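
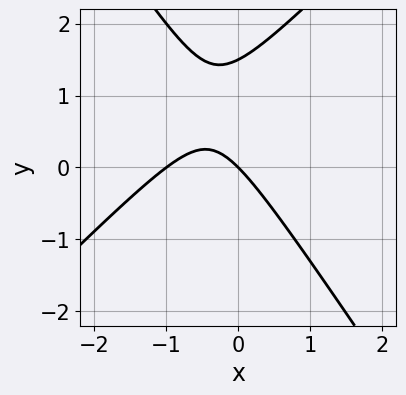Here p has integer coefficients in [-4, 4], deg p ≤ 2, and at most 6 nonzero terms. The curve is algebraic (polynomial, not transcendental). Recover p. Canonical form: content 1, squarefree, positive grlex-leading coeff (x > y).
3*x^2 - x*y - 2*y^2 + 3*x + 3*y

The degree is 2 — no degree-1 curve has this shape.
From the axis intercepts and sections: among the integer gridlines, it crosses the x-axis at x ∈ {-1, 0}; it meets the y-axis at y = 0 (among the integer gridlines).
These observations pin down the coefficients.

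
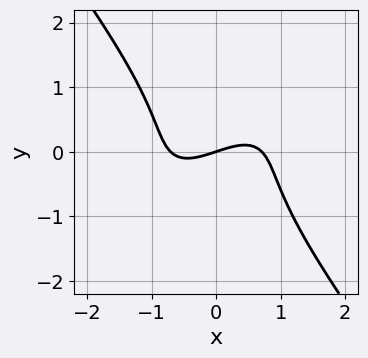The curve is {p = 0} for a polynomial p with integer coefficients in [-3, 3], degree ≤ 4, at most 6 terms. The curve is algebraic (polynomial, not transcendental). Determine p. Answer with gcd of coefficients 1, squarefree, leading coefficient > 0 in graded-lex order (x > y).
First, degree: a generic line meets the curve in up to 3 points, so deg p = 3.
Then, reading off the gridlines: it meets the y-axis at y = 0 (among the integer gridlines); it crosses the x-axis at the gridline x = 0.
Finally, putting this together gives p.

2*x^3 - 2*x^2*y + 2*y^3 - x + 3*y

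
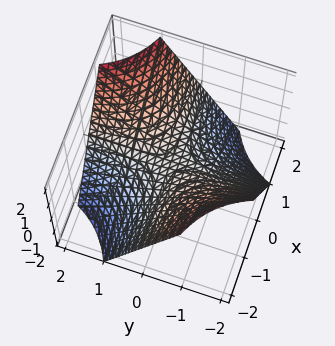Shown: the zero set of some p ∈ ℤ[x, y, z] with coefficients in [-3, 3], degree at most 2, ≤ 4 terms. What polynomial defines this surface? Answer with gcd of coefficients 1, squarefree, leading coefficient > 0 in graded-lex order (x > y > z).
x*y - z

First, degree: a saddle surface; a quadric, so deg p = 2.
Next, from the axis intercepts and sections: the visible x-axis segment lies entirely on the surface; one z-axis crossing is at z = 0; every point of the y-axis in the box is on the surface.
Finally, putting this together gives p.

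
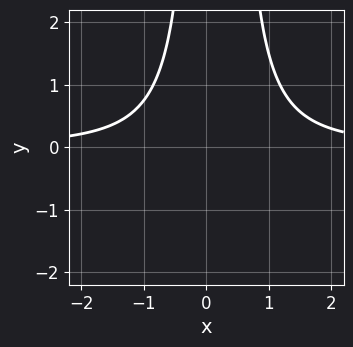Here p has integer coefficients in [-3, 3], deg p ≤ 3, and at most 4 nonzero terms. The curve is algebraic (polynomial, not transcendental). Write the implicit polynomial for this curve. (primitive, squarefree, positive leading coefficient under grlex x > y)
First, the degree is 3 — a generic line meets the curve in up to 3 points.
Then, from the visible intercepts: no x-intercept at any integer in the box; it misses every integer gridline on the y-axis.
Finally, putting this together gives p.

3*x^2*y - x*y - 3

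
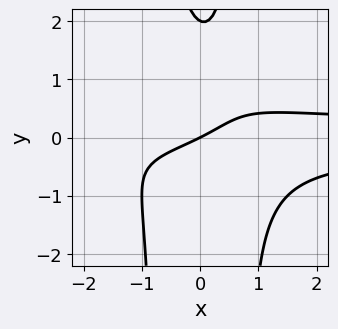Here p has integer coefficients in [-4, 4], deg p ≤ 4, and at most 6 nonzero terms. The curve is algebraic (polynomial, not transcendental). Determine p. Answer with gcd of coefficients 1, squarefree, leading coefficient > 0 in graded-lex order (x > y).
2*x^2*y^2 - y^2 - x + 2*y

1. deg p = 4.
2. From the axis intercepts and sections: among the integer gridlines, it crosses the y-axis at y ∈ {0, 2}; it meets the x-axis at x = 0 (among the integer gridlines).
3. Matching integer coefficients to the picture gives p.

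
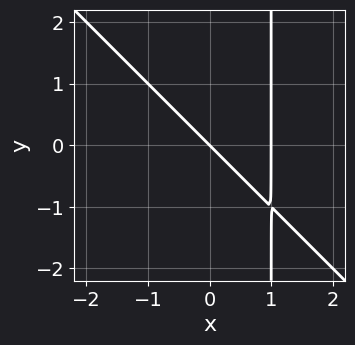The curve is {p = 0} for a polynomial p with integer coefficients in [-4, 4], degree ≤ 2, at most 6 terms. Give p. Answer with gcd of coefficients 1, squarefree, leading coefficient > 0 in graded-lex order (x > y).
First, degree: no degree-1 curve has this shape, so deg p = 2.
Then, checking where it meets the axes: among the integer gridlines, it crosses the x-axis at x ∈ {0, 1}; it meets the y-axis at y = 0 (among the integer gridlines).
Finally, together with the visible shape, these determine p as stated.

x^2 + x*y - x - y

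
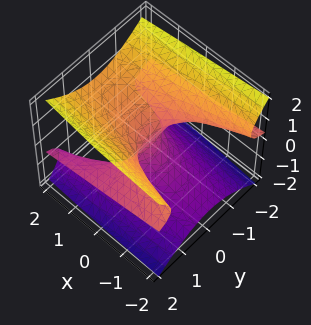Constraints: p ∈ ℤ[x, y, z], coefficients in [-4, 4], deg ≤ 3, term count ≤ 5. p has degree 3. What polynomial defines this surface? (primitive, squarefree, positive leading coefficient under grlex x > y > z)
3*y^2*z - 3*z^3 + 2*x

First, deg p = 3. The shape is more complex than any degree-2 surface.
Next, from the visible intercepts: it meets the x-axis at x = 0 (among the integer gridlines); every point of the y-axis in the box is on the surface; it meets the z-axis at z = 0 (among the integer gridlines).
Finally, together with the visible shape, these determine p as stated.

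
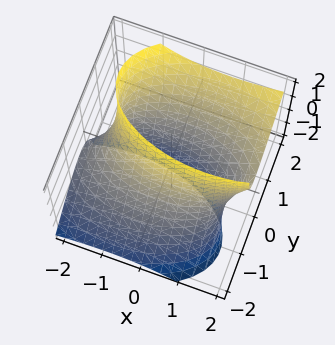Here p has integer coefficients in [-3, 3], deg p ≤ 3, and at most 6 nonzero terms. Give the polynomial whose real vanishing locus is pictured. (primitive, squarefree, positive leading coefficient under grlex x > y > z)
x^2 - x*z + 3*y^2 - 3*y*z - 3

(a) Degree: the shape is more complex than any degree-1 surface, so deg p = 2.
(b) Against the integer gridlines: the y-axis gridline crossings are at y ∈ {-1, 1}; the surface avoids every integer z-axis point in the box.
(c) Putting this together gives p.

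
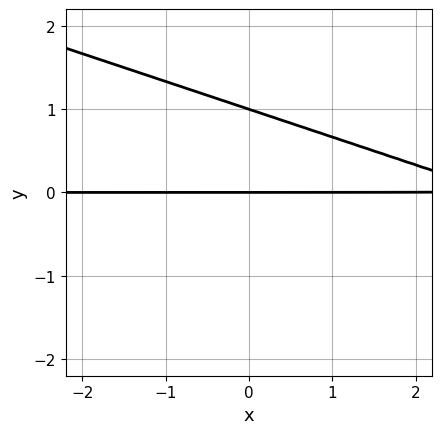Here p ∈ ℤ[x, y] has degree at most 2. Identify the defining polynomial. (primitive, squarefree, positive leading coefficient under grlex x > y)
x*y + 3*y^2 - 3*y

(a) deg p = 2. No degree-1 curve has this shape.
(b) Observable constraints: among the integer gridlines, it crosses the y-axis at y ∈ {0, 1}; every point of the x-axis in the box is on the curve.
(c) These observations pin down the coefficients.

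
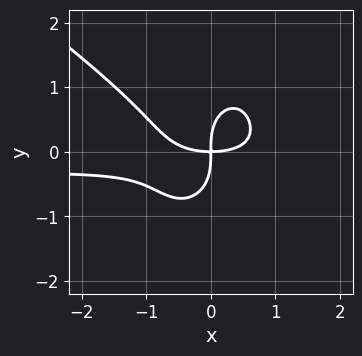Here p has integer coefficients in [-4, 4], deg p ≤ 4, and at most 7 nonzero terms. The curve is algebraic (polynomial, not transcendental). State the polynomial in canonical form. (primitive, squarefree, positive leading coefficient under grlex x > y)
3*x^3*y + 3*x^2*y^2 + 2*y^4 + x^3 - 3*x*y

1. The degree is 4 — a generic line meets the curve in up to 4 points.
2. From the visible intercepts: it crosses the x-axis at the gridline x = 0; it meets the y-axis at y = 0 (among the integer gridlines).
3. These observations pin down the coefficients.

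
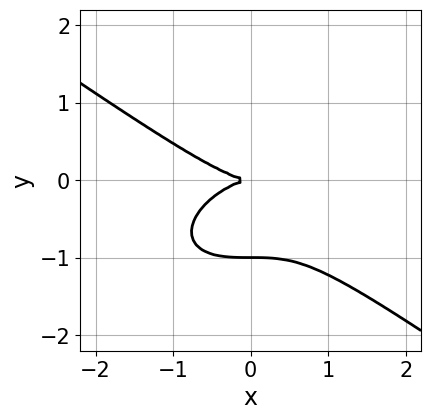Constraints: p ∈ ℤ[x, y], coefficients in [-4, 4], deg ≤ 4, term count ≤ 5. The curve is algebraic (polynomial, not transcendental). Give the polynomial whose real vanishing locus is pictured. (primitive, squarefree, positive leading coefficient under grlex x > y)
First, the degree is 3 — a generic line meets the curve in up to 3 points.
Next, reading off the gridlines: the y-axis gridline crossings are at y ∈ {-1, 0}; it meets the x-axis at x = 0 (among the integer gridlines).
Finally, putting this together gives p.

x^3 + 3*y^3 + 3*y^2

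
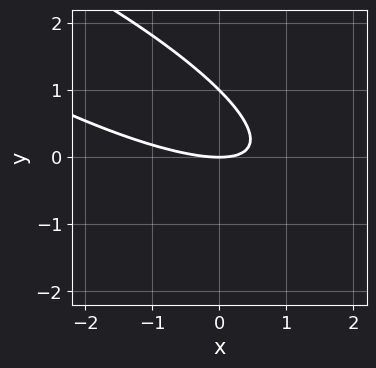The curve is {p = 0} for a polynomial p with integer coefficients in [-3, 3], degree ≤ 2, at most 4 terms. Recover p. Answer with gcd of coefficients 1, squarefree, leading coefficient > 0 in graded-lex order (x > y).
(a) The degree is 2 — a generic line meets the curve in up to 2 points.
(b) Reading off the gridlines: among the integer gridlines, it crosses the y-axis at y ∈ {0, 1}; it crosses the x-axis at the gridline x = 0.
(c) Assembling these constraints gives the stated polynomial.

x^2 + 3*x*y + 3*y^2 - 3*y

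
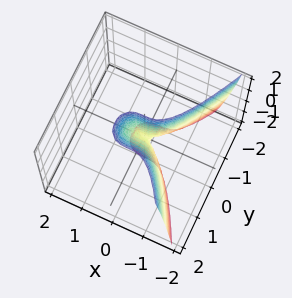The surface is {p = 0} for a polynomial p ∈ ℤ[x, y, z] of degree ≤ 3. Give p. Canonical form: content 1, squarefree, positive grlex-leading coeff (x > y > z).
1. Degree: a generic line meets the surface in up to 3 points, so deg p = 3.
2. From the visible intercepts: every point of the z-axis in the box is on the surface; it crosses the y-axis at the gridline y = 0.
3. Assembling these constraints gives the stated polynomial.

2*x^3 + 2*y^2 - y*z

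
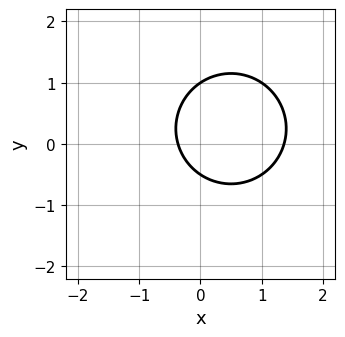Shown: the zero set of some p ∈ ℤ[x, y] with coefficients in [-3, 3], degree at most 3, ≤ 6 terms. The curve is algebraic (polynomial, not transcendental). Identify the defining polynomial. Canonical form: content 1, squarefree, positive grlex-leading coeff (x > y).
1. deg p = 2.
2. Reading off the gridlines: one y-axis crossing is at y = 1.
3. These observations pin down the coefficients.

2*x^2 + 2*y^2 - 2*x - y - 1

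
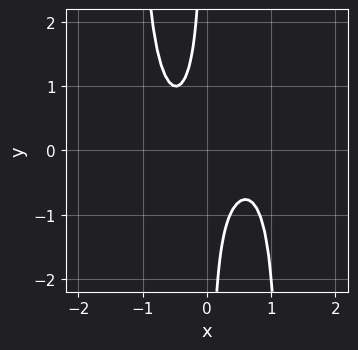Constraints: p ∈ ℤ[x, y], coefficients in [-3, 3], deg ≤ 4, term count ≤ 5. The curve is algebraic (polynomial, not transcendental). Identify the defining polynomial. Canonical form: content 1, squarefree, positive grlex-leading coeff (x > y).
2*x^4 - 2*x^3*y - x^3 + 3*x*y + 1

First, degree: no degree-3 curve has this shape, so deg p = 4.
Next, reading off the gridlines: the curve avoids every integer x-axis point in the box; no y-intercept at any integer in the box.
Finally, solving for integer coefficients yields p as stated.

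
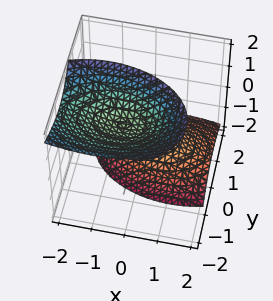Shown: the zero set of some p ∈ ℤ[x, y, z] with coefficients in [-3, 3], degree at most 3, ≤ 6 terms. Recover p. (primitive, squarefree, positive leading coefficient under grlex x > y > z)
The picture has 2 separate pieces. They look like related sheets of one shape, so recover p as a whole.
The degree is 2 — a generic line meets the surface in up to 2 points.
Checking where it meets the axes: the surface avoids every integer y-axis point in the box; among the integer gridlines, it crosses the z-axis at z ∈ {-1, 1}; the surface avoids every integer x-axis point in the box.
Matching integer coefficients to the picture gives p.

x^2 + x*z + 2*y^2 + 2*y*z - z^2 + 1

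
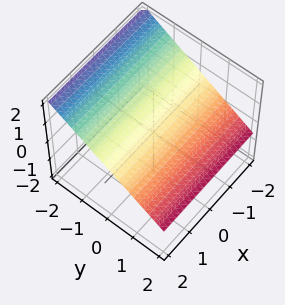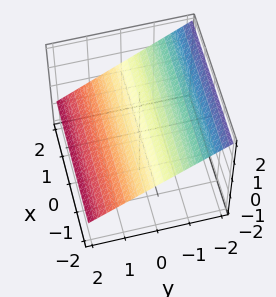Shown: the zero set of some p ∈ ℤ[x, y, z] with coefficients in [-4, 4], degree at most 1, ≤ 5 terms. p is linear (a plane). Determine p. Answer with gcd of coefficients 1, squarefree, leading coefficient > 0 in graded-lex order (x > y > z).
2*y + 3*z - 2

1. Degree: every cross-section is a straight line — this is a plane, so deg p = 1.
2. From the axis intercepts and sections: it crosses the y-axis at the gridline y = 1; the surface avoids every integer x-axis point in the box.
3. Fitting integer coefficients to these (and the overall shape) gives p.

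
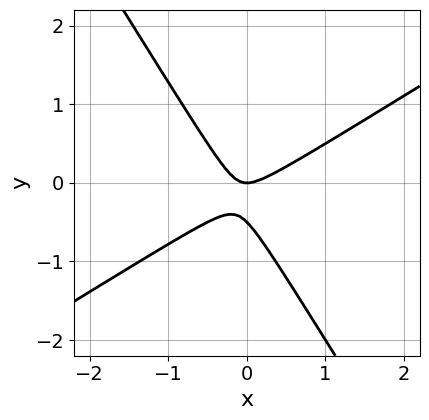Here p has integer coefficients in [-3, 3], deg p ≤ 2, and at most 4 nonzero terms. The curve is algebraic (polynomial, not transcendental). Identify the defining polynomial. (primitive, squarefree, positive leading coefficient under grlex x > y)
First, deg p = 2. No degree-1 curve has this shape.
Next, against the integer gridlines: it meets the y-axis at y = 0 (among the integer gridlines); one x-axis crossing is at x = 0.
Finally, the integer polynomial consistent with all of this is the stated p.

2*x^2 - 2*x*y - 2*y^2 - y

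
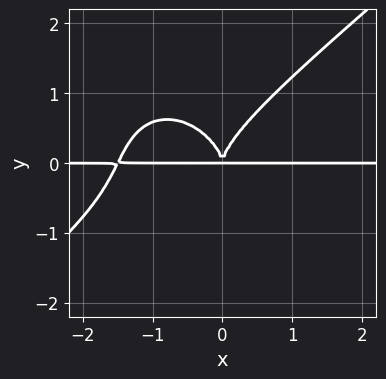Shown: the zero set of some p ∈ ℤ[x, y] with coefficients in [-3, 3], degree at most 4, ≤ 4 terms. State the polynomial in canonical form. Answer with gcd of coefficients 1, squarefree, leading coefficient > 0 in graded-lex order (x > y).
2*x^3*y - x^2*y^2 - 2*y^4 + 3*x^2*y

The degree is 4 — a generic line meets the curve in up to 4 points.
Checking where it meets the axes: the visible x-axis segment lies entirely on the curve.
Putting this together gives p.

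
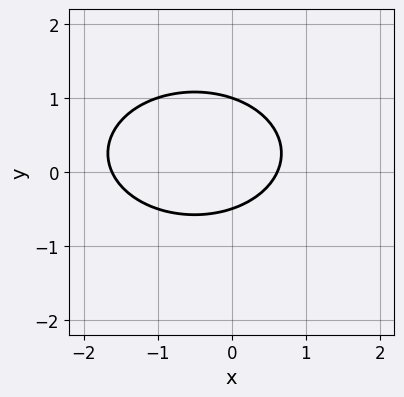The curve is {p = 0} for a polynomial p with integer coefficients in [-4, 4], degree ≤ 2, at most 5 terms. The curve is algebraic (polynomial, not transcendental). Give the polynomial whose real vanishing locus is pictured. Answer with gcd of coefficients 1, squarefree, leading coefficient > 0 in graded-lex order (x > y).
Degree: no degree-1 curve has this shape, so deg p = 2.
From the axis intercepts and sections: it crosses the y-axis at the gridline y = 1.
Fitting integer coefficients to these (and the overall shape) gives p.

x^2 + 2*y^2 + x - y - 1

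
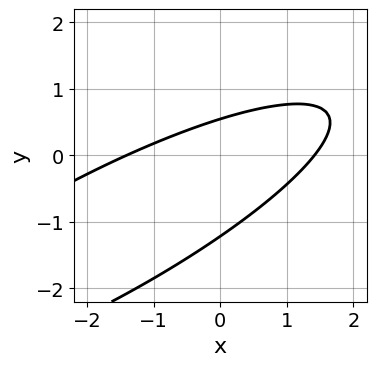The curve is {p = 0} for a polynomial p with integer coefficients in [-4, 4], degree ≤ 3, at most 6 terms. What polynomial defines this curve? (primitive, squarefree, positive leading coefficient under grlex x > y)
x^2 - 3*x*y + 3*y^2 + 2*y - 2

Degree: the shape is more complex than any degree-1 curve, so deg p = 2.
Solving for integer coefficients yields p as stated.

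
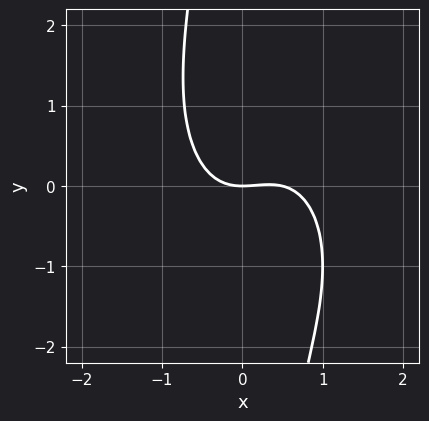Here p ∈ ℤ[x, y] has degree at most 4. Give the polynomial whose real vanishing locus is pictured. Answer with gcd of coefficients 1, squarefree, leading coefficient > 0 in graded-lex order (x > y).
2*x^3 + x*y^2 - x^2 + 2*y

First, degree: no degree-2 curve has this shape, so deg p = 3.
Then, reading off the gridlines: one x-axis crossing is at x = 0; it crosses the y-axis at the gridline y = 0.
Finally, matching integer coefficients to the picture gives p.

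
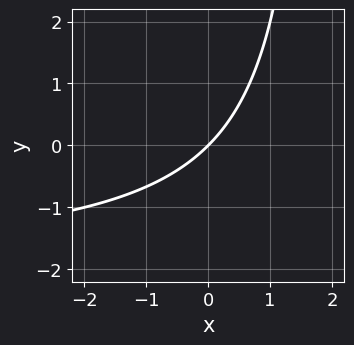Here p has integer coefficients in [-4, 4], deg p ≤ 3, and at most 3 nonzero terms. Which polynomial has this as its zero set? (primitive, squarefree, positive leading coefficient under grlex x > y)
x*y + 2*x - 2*y

Degree: a generic line meets the curve in up to 2 points, so deg p = 2.
From the visible intercepts: it meets the x-axis at x = 0 (among the integer gridlines); it crosses the y-axis at the gridline y = 0.
Assembling these constraints gives the stated polynomial.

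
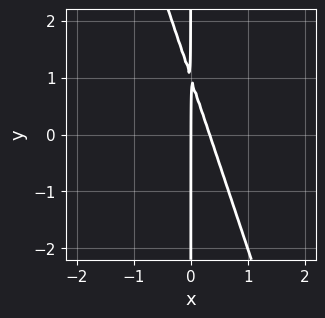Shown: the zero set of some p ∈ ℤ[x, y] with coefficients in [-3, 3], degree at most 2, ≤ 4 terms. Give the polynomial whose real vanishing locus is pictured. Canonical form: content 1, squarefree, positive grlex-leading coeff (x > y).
Degree: a generic line meets the curve in up to 2 points, so deg p = 2.
Reading off the gridlines: every point of the y-axis in the box is on the curve; it crosses the x-axis at the gridline x = 0.
Matching integer coefficients to the picture gives p.

3*x^2 + x*y - x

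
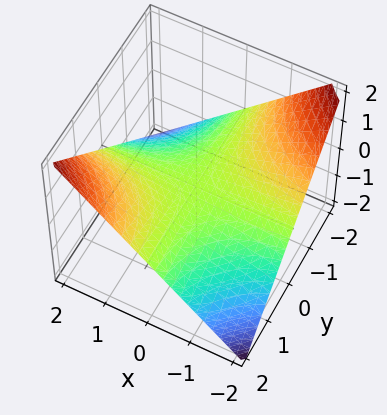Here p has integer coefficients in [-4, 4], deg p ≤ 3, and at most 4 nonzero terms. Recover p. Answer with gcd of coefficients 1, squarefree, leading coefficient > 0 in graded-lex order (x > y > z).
1. deg p = 2. A saddle surface; a quadric.
2. Observable constraints: every point of the x-axis in the box is on the surface; one z-axis crossing is at z = 0; the visible y-axis segment lies entirely on the surface.
3. Together with the visible shape, these determine p as stated.

x*y - 2*z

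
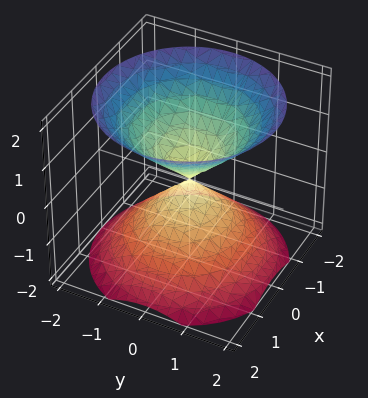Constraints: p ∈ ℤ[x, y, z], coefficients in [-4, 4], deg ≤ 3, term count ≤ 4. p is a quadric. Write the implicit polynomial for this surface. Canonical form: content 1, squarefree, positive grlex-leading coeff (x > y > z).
x^2 + y^2 - z^2

1. I count 2 distinct pieces.
2. Degree: a double cone through the origin; a quadric, so deg p = 2.
3. Symmetries: rotational symmetry about the z-axis ⇒ p depends on x, y only through x² + y²; the z ↦ −z reflection is a symmetry, so z appears only in even powers.
4. Reading off the gridlines: it crosses the x-axis at the gridline x = 0; one y-axis crossing is at y = 0.
5. These observations pin down the coefficients.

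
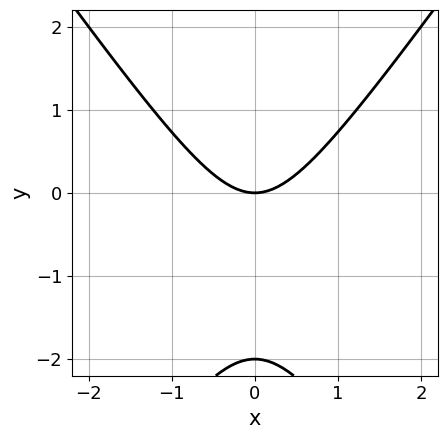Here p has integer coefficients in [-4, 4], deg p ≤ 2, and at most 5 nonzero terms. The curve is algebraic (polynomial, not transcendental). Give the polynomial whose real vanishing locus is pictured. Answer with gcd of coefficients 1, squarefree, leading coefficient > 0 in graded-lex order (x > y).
2*x^2 - y^2 - 2*y

First, the degree is 2 — a generic line meets the curve in up to 2 points.
Next, symmetries: mirror symmetry x ↦ −x ⇒ only even powers of x.
Then, reading off the gridlines: the y-axis gridline crossings are at y ∈ {-2, 0}; one x-axis crossing is at x = 0.
Finally, these observations pin down the coefficients.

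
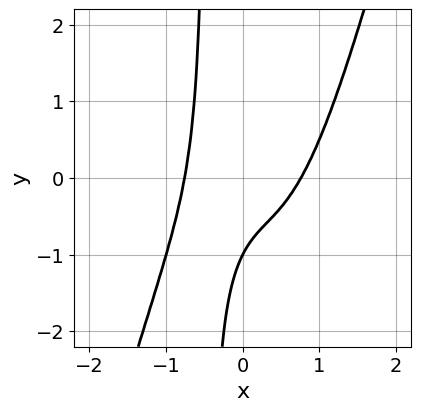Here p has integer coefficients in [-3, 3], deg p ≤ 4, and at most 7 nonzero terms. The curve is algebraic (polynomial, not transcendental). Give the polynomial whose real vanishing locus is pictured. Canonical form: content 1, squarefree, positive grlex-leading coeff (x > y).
First, deg p = 4. No degree-3 curve has this shape.
Then, reading off the gridlines: it meets the y-axis at y = -1 (among the integer gridlines).
Finally, these observations pin down the coefficients.

3*x^4 - x^3*y - 2*x*y - y - 1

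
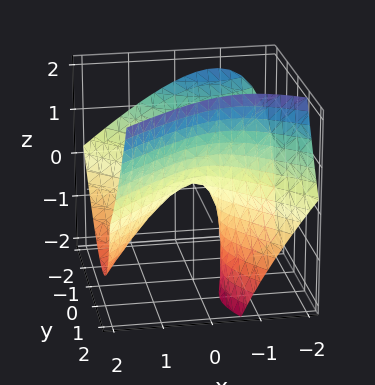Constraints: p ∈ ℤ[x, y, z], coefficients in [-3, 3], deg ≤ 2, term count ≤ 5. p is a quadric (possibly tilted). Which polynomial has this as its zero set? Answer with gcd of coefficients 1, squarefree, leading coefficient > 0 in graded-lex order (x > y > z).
1. Degree: no degree-1 surface has this shape, so deg p = 2.
2. Checking where it meets the axes: one y-axis crossing is at y = 0; it meets the z-axis at z = 0 (among the integer gridlines); one x-axis crossing is at x = 0.
3. Putting this together gives p.

x^2 + x*z - y^2 - y*z + z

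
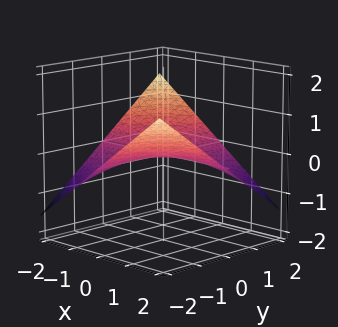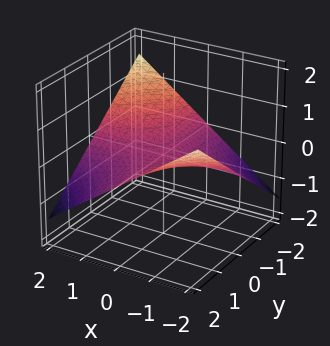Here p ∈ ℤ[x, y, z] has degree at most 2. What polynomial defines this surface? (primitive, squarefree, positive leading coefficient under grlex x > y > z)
x*y + 3*z

The degree is 2 — a saddle surface; a quadric.
From the visible intercepts: one z-axis crossing is at z = 0; the visible x-axis segment lies entirely on the surface; every point of the y-axis in the box is on the surface.
Putting this together gives p.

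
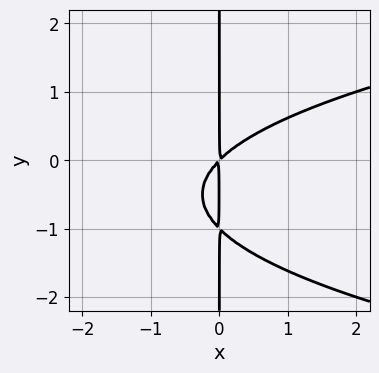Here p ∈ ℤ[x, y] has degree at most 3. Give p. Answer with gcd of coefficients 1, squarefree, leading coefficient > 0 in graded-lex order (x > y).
x*y^2 - x^2 + x*y

Degree: no degree-2 curve has this shape, so deg p = 3.
Reading off the gridlines: every point of the y-axis in the box is on the curve.
Solving for integer coefficients yields p as stated.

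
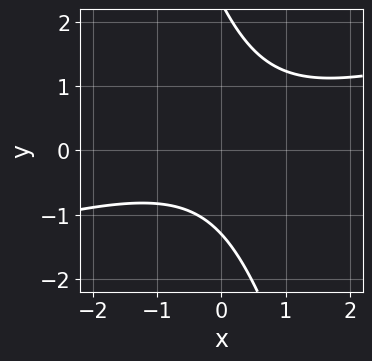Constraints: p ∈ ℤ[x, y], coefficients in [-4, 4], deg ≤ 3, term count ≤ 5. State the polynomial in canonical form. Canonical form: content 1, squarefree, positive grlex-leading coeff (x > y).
x^2 - 3*x*y - y^2 + y + 3

First, degree: no degree-1 curve has this shape, so deg p = 2.
Then, reading off the gridlines: it misses every integer gridline on the x-axis.
Finally, the integer polynomial consistent with all of this is the stated p.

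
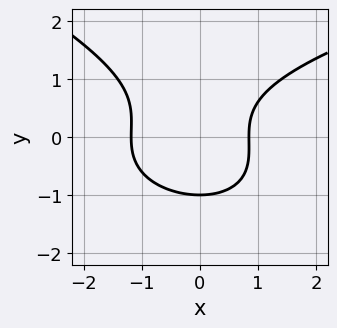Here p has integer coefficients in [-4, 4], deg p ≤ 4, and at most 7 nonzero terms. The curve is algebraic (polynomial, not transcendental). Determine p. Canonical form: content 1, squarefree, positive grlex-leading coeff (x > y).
First, deg p = 3.
Next, observable constraints: it crosses the y-axis at the gridline y = -1.
Finally, these observations pin down the coefficients.

x*y^2 + 3*y^3 - 3*x^2 - x + 3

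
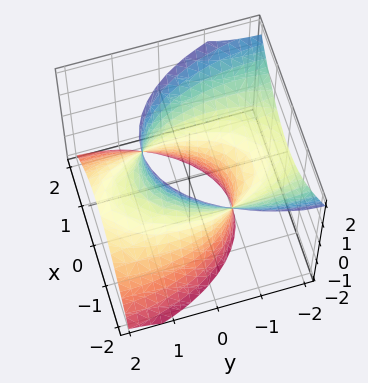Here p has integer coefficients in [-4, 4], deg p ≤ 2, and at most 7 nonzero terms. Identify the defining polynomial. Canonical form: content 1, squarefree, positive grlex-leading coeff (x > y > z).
3*x^2 + y^2 + 3*y*z - z^2 - 3

1. Degree: the shape is more complex than any degree-1 surface, so deg p = 2.
2. Reading off the gridlines: the surface avoids every integer z-axis point in the box; among the integer gridlines, it crosses the x-axis at x ∈ {-1, 1}.
3. Solving for integer coefficients yields p as stated.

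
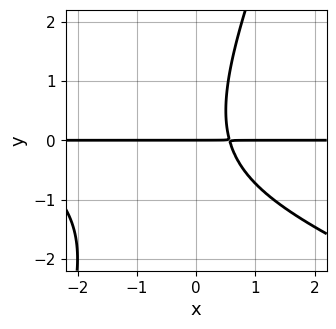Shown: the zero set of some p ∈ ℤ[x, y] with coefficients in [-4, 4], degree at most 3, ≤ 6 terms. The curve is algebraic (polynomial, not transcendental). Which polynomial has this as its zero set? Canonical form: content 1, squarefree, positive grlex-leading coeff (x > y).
1. The degree is 3 — the shape is more complex than any degree-2 curve.
2. Against the integer gridlines: the visible x-axis segment lies entirely on the curve; it meets the y-axis at y = 0 (among the integer gridlines).
3. The integer polynomial consistent with all of this is the stated p.

x^2*y + 2*x*y^2 - y^3 + 3*x*y - 2*y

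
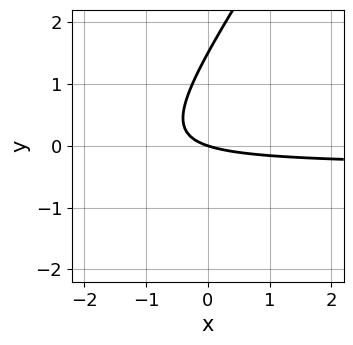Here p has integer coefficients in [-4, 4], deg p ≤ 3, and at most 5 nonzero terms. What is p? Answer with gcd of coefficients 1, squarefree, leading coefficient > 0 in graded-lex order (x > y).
3*x*y - 2*y^2 + x + 3*y

(a) deg p = 2. A generic line meets the curve in up to 2 points.
(b) From the axis intercepts and sections: it meets the x-axis at x = 0 (among the integer gridlines); one y-axis crossing is at y = 0.
(c) These observations pin down the coefficients.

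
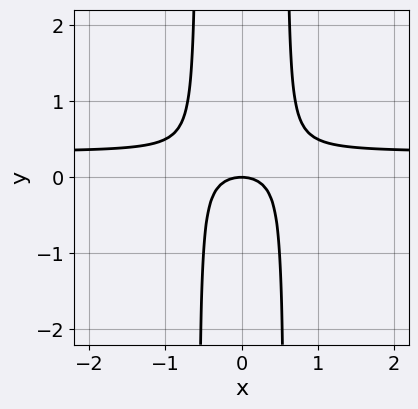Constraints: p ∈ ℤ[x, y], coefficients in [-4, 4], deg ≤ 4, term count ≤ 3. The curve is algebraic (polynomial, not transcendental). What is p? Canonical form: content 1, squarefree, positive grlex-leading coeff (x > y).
3*x^2*y - x^2 - y

(a) Degree: no degree-2 curve has this shape, so deg p = 3.
(b) Symmetries: mirror symmetry x ↦ −x ⇒ only even powers of x.
(c) Reading off the gridlines: it crosses the y-axis at the gridline y = 0; one x-axis crossing is at x = 0.
(d) Together with the visible shape, these determine p as stated.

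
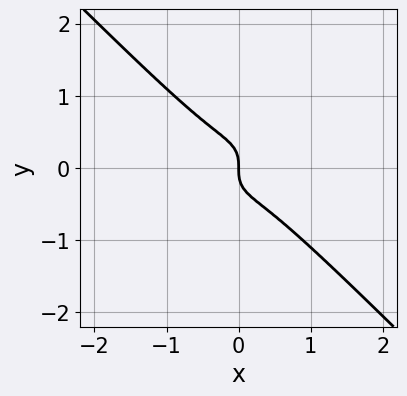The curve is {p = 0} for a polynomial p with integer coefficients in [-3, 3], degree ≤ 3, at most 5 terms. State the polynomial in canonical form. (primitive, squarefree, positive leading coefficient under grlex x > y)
3*x^3 + 3*y^3 + x

1. The degree is 3 — no degree-2 curve has this shape.
2. Reading off the gridlines: it meets the y-axis at y = 0 (among the integer gridlines); one x-axis crossing is at x = 0.
3. The integer polynomial consistent with all of this is the stated p.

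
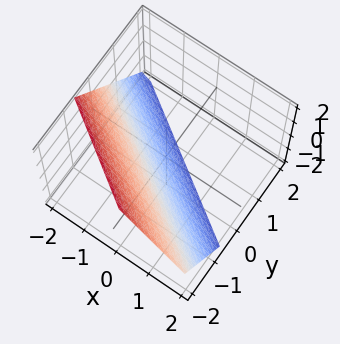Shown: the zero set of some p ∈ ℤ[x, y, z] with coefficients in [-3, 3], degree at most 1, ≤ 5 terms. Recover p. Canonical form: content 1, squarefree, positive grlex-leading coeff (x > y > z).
(a) The degree is 1 — the surface is flat (a plane).
(b) Against the integer gridlines: one x-axis crossing is at x = -1; one z-axis crossing is at z = -1.
(c) Assembling these constraints gives the stated polynomial.

2*x + 3*y + 2*z + 2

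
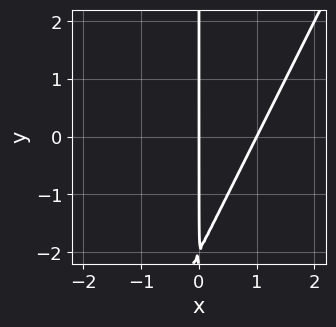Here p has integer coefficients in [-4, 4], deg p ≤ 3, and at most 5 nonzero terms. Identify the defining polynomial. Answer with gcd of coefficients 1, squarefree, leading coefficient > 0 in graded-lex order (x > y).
2*x^2 - x*y - 2*x

1. deg p = 2.
2. Reading off the gridlines: the x-axis gridline crossings are at x ∈ {0, 1}; every point of the y-axis in the box is on the curve.
3. These observations pin down the coefficients.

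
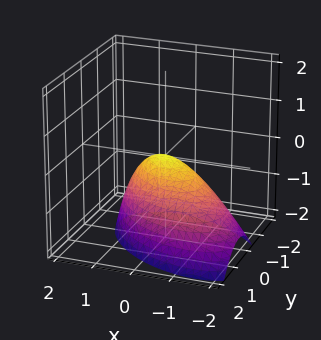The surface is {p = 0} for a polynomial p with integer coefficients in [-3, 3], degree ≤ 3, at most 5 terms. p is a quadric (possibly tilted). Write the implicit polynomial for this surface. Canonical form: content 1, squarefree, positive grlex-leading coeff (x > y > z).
First, the degree is 2 — no degree-1 surface has this shape.
Next, from the visible intercepts: one x-axis crossing is at x = 0; one z-axis crossing is at z = 0.
Finally, together with the visible shape, these determine p as stated.

2*x^2 + 2*x*y - x*z + 3*y^2 + 3*z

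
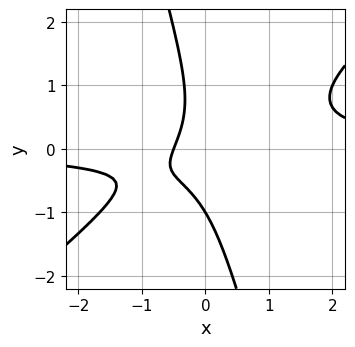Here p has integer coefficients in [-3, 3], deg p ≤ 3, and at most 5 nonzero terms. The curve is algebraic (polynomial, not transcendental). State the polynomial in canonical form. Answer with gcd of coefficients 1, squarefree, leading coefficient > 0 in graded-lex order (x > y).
1. The degree is 3 — a generic line meets the curve in up to 3 points.
2. Reading off the gridlines: one y-axis crossing is at y = -1.
3. Together with the visible shape, these determine p as stated.

3*x^2*y - 3*x*y^2 - y^3 - 2*x - 1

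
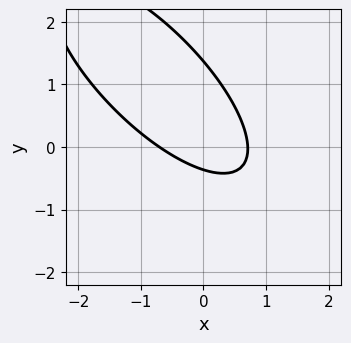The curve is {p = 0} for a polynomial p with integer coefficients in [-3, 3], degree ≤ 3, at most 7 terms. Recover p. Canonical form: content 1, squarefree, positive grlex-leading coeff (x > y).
2*x^2 + 3*x*y + 2*y^2 - 2*y - 1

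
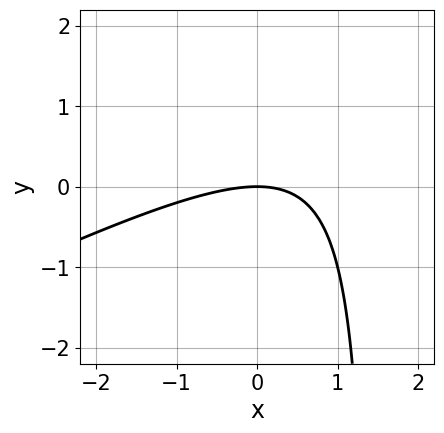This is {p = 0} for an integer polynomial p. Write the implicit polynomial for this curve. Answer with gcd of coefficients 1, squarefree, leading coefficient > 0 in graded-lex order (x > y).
1. Degree: a generic line meets the curve in up to 2 points, so deg p = 2.
2. Reading off the gridlines: it meets the x-axis at x = 0 (among the integer gridlines); one y-axis crossing is at y = 0.
3. These observations pin down the coefficients.

x^2 - 2*x*y + 3*y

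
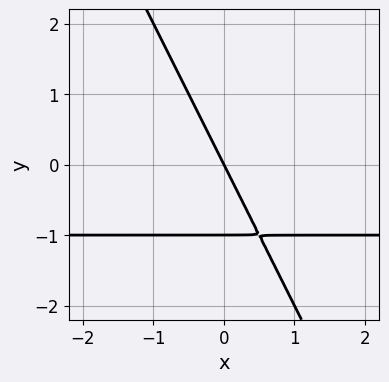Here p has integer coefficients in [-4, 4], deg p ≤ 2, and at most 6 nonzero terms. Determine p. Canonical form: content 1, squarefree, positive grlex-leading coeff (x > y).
deg p = 2. The shape is more complex than any degree-1 curve.
From the visible intercepts: it meets the x-axis at x = 0 (among the integer gridlines); the y-axis gridline crossings are at y ∈ {-1, 0}.
Assembling these constraints gives the stated polynomial.

2*x*y + y^2 + 2*x + y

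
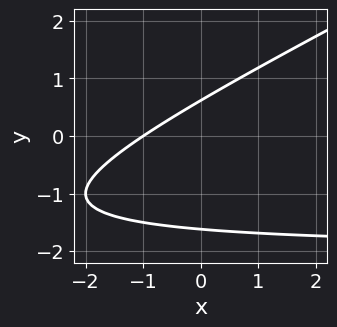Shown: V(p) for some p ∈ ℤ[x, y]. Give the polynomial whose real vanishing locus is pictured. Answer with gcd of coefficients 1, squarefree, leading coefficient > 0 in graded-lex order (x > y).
(a) The degree is 2 — a generic line meets the curve in up to 2 points.
(b) Against the integer gridlines: it crosses the x-axis at the gridline x = -1.
(c) Assembling these constraints gives the stated polynomial.

x*y - 2*y^2 + 2*x - 2*y + 2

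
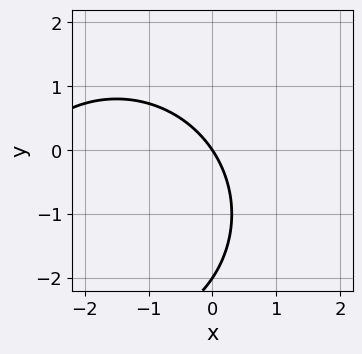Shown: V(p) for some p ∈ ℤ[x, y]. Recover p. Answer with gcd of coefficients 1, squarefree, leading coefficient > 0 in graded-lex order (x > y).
x^2 + y^2 + 3*x + 2*y

Degree: the shape is more complex than any degree-1 curve, so deg p = 2.
Checking where it meets the axes: it meets the x-axis at x = 0 (among the integer gridlines); the y-axis gridline crossings are at y ∈ {-2, 0}.
Solving for integer coefficients yields p as stated.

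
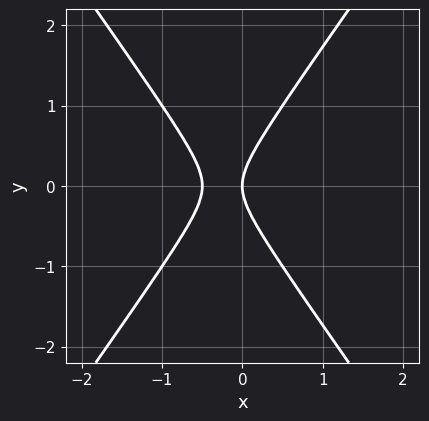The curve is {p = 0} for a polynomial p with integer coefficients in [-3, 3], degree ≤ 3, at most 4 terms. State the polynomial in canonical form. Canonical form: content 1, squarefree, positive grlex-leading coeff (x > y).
2*x^2 - y^2 + x

(a) deg p = 2.
(b) Symmetries: the y ↦ −y reflection is a symmetry, so y appears only in even powers.
(c) From the axis intercepts and sections: one y-axis crossing is at y = 0; one x-axis crossing is at x = 0.
(d) Fitting integer coefficients to these (and the overall shape) gives p.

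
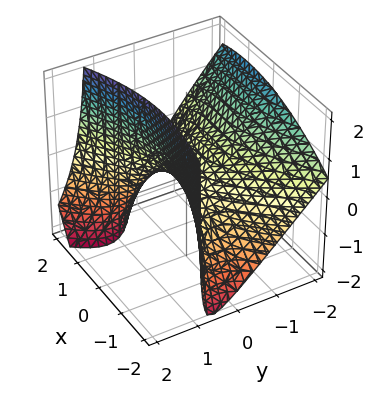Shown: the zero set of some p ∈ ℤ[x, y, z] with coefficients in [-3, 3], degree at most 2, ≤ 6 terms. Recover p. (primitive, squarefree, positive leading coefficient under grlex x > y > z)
x^2 + x*y - 3*y^2 - 3*y*z + 3*z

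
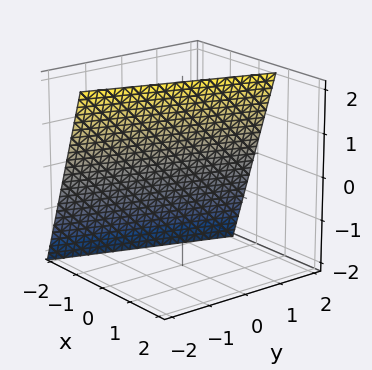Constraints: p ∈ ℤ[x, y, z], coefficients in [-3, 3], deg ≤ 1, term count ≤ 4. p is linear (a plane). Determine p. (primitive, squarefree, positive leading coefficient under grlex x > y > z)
First, degree: every cross-section is a straight line — this is a plane, so deg p = 1.
Next, observable constraints: it meets the y-axis at y = 2 (among the integer gridlines); one z-axis crossing is at z = 2.
Finally, assembling these constraints gives the stated polynomial.

3*x - y - z + 2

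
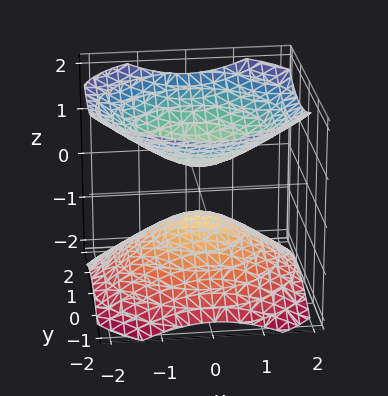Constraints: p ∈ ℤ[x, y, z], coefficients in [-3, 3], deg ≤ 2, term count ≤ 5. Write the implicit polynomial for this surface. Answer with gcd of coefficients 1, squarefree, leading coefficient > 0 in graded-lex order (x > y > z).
1. There are 2 components. They look like related sheets of one shape, so recover p as a whole.
2. Degree: two sheets facing apart; a quadric, so deg p = 2.
3. Symmetries: mirror symmetry z ↦ −z ⇒ only even powers of z; the surface is invariant under rotation about z: p = q(x² + y², z).
4. From the axis intercepts and sections: the surface avoids every integer x-axis point in the box; a circular section at z = -1 has radius exactly 1.
5. Together with the visible shape, these determine p as stated.

2*x^2 + 2*y^2 - 3*z^2 + 1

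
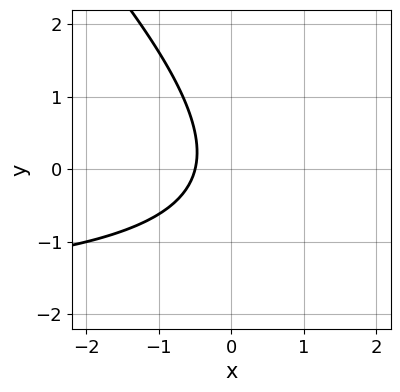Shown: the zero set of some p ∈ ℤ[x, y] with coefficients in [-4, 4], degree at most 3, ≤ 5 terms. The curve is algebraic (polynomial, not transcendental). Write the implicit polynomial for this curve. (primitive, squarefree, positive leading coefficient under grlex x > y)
1. Degree: a generic line meets the curve in up to 2 points, so deg p = 2.
2. Against the integer gridlines: no y-intercept at any integer in the box.
3. The integer polynomial consistent with all of this is the stated p.

x*y + y^2 + 2*x + 1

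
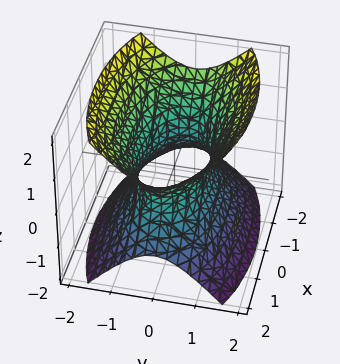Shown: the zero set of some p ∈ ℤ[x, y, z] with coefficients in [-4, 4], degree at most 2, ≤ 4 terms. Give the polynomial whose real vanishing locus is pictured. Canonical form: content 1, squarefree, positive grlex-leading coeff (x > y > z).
1. deg p = 2. One connected sheet with a waist; a quadric.
2. Symmetries: the y ↦ −y reflection is a symmetry, so y appears only in even powers; mirror symmetry x ↦ −x ⇒ only even powers of x; the z ↦ −z reflection is a symmetry, so z appears only in even powers.
3. From the axis intercepts and sections: the surface avoids every integer z-axis point in the box.
4. Assembling these constraints gives the stated polynomial.

x^2 + 3*y^2 - 2*z^2 - 2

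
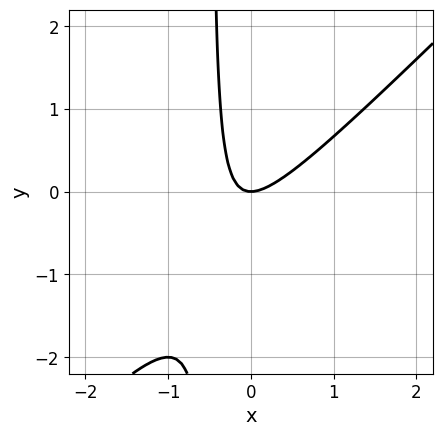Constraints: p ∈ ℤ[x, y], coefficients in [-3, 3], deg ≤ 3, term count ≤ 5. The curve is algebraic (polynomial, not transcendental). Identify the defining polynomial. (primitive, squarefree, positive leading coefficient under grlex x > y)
2*x^2 - 2*x*y - y

The degree is 2 — a generic line meets the curve in up to 2 points.
From the visible intercepts: it crosses the y-axis at the gridline y = 0; it meets the x-axis at x = 0 (among the integer gridlines).
Matching integer coefficients to the picture gives p.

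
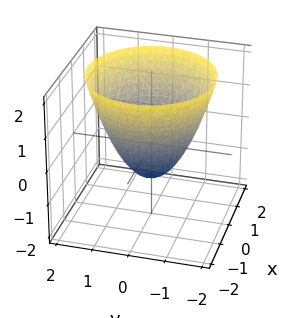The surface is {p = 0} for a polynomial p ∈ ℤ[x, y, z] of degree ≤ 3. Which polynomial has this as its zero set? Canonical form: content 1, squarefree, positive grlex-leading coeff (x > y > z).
x^2 + y^2 - z - 1

First, deg p = 2. No degree-1 surface has this shape.
Then, symmetries: the surface is invariant under rotation about z: p = q(x² + y², z).
Then, reading off the gridlines: among the integer gridlines, it crosses the y-axis at y ∈ {-1, 1}; a circular section at z = 0 has radius exactly 1.
Finally, solving for integer coefficients yields p as stated. Check: (0, 0, -1) on the z-axis lies on the surface, and p(0, 0, -1) = 0. ✓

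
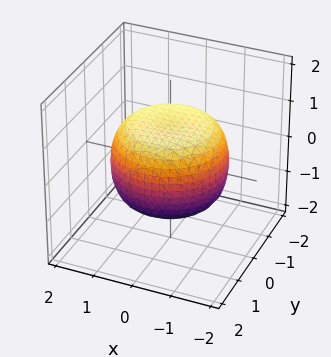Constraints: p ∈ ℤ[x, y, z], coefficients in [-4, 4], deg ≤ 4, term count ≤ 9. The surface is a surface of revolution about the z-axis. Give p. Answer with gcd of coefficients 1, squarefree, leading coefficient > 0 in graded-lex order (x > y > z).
deg p = 4. The shape is more complex than any degree-3 surface.
Symmetries: every cross-section ⟂ z is a circle, so x, y appear only via x² + y².
Checking where it meets the axes: the z-axis gridline crossings are at z ∈ {-1, 1}; a circular section at z = 0 has radius between 1 and 2.
Fitting integer coefficients to these (and the overall shape) gives p.

x^4 + 2*x^2*y^2 + y^4 - x^2 - y^2 + 2*z^2 - 2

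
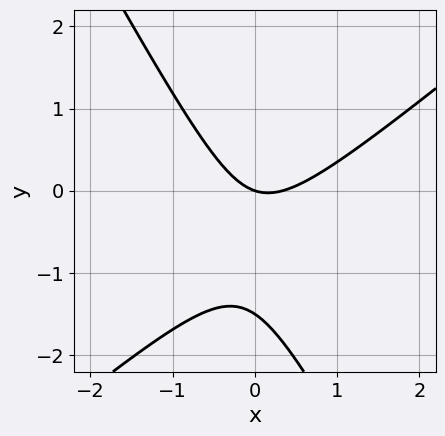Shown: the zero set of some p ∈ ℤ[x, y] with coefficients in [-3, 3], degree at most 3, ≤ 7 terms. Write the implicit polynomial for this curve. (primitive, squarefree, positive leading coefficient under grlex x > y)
The degree is 2 — no degree-1 curve has this shape.
Against the integer gridlines: it meets the x-axis at x = 0 (among the integer gridlines); one y-axis crossing is at y = 0.
Putting this together gives p.

3*x^2 - 2*x*y - 2*y^2 - x - 3*y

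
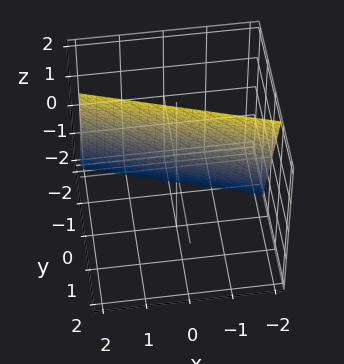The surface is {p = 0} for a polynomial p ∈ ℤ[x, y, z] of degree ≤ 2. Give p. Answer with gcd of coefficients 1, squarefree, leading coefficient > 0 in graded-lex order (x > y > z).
x + 3*y - z + 2

(a) deg p = 1. Every cross-section is a straight line — this is a plane.
(b) Reading off the gridlines: it crosses the z-axis at the gridline z = 2; it meets the x-axis at x = -2 (among the integer gridlines).
(c) Solving for integer coefficients yields p as stated.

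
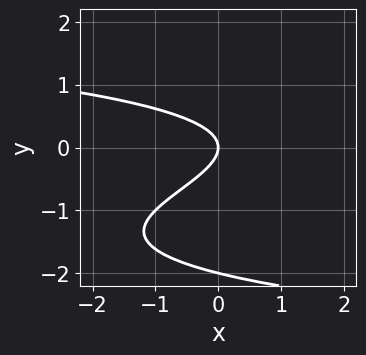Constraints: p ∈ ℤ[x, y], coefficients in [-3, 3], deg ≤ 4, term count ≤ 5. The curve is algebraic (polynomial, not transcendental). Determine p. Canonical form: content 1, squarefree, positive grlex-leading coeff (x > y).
deg p = 3. A generic line meets the curve in up to 3 points.
Checking where it meets the axes: among the integer gridlines, it crosses the y-axis at y ∈ {-2, 0}; it crosses the x-axis at the gridline x = 0.
The integer polynomial consistent with all of this is the stated p.

y^3 + 2*y^2 + x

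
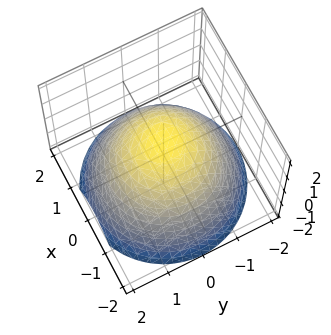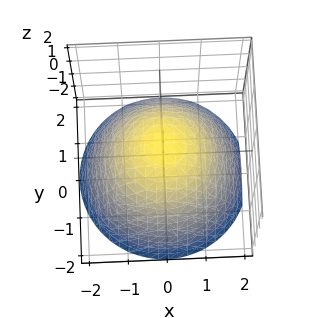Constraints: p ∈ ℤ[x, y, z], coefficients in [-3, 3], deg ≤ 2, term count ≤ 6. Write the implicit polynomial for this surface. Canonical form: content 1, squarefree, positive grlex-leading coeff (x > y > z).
2*x^2 + 2*y^2 + 3*z - 3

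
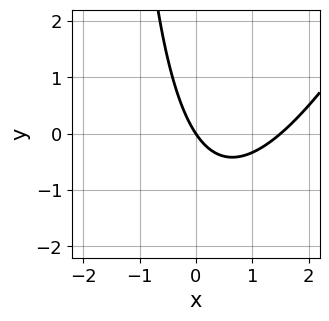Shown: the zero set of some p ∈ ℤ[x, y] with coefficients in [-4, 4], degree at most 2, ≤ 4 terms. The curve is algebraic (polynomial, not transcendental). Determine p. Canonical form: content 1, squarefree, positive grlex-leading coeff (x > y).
deg p = 2. The shape is more complex than any degree-1 curve.
Against the integer gridlines: one y-axis crossing is at y = 0; it crosses the x-axis at the gridline x = 0.
Fitting integer coefficients to these (and the overall shape) gives p.

2*x^2 - x*y - 3*x - 2*y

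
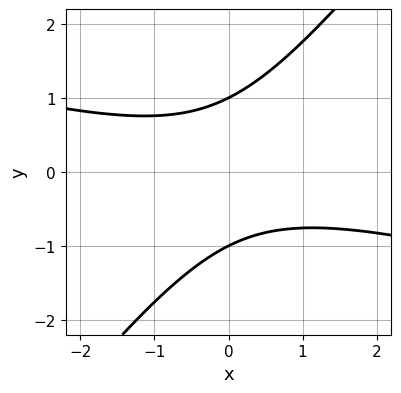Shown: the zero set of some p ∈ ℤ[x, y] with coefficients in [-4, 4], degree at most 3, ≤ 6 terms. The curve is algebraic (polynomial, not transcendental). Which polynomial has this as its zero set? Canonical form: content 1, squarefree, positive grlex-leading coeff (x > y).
1. Degree: a generic line meets the curve in up to 2 points, so deg p = 2.
2. Observable constraints: among the integer gridlines, it crosses the y-axis at y ∈ {-1, 1}; no x-intercept at any integer in the box.
3. The integer polynomial consistent with all of this is the stated p.

x^2 + 3*x*y - 3*y^2 + 3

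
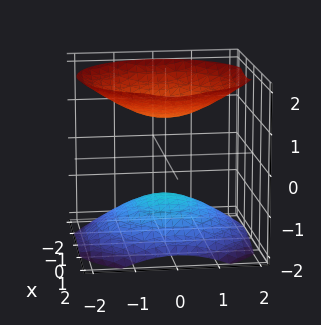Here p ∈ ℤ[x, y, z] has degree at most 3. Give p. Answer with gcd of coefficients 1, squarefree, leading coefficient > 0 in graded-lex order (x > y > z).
2*x^2 + 2*y^2 - 3*z^2 + 3

1. The picture has 2 separate pieces. Treating them together as one polynomial.
2. deg p = 2. Two separate bowl-shaped sheets opening away from each other; a quadric.
3. Symmetries: it's symmetric under z → −z, forcing even powers of z; the z-axis is an axis of rotation, so x and y enter only as x² + y².
4. From the visible intercepts: among the integer gridlines, it crosses the z-axis at z ∈ {-1, 1}; it misses every integer gridline on the x-axis; it misses every integer gridline on the y-axis.
5. Matching integer coefficients to the picture gives p.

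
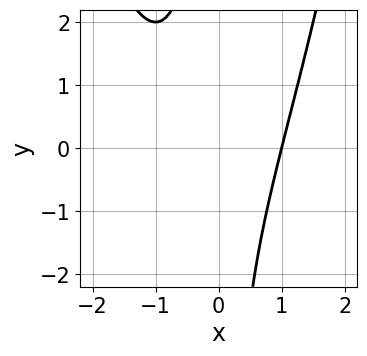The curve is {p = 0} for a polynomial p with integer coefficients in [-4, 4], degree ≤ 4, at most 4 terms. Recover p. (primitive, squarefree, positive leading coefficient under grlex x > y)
2*x^3 + x^2 - 2*x*y - 3

Degree: a generic line meets the curve in up to 3 points, so deg p = 3.
Against the integer gridlines: it crosses the x-axis at the gridline x = 1; it misses every integer gridline on the y-axis.
Together with the visible shape, these determine p as stated.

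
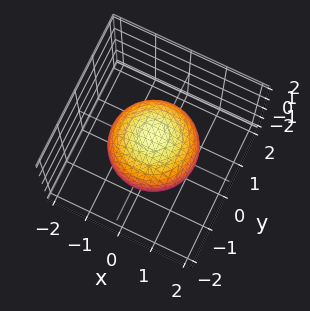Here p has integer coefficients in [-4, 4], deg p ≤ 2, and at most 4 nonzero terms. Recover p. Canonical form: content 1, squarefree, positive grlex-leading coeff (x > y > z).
First, deg p = 2.
Then, by symmetry, the z-axis is an axis of rotation, so x and y enter only as x² + y²; mirror symmetry z ↦ −z ⇒ only even powers of z.
Then, reading off the gridlines: a circular section at z = 1 has radius between 0 and 1.
Finally, the integer polynomial consistent with all of this is the stated p.

2*x^2 + 2*y^2 + 2*z^2 - 3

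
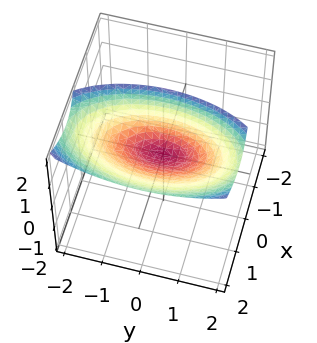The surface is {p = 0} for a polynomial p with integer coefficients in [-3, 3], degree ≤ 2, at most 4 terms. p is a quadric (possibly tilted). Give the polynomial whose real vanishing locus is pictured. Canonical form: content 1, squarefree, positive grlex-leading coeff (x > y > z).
3*x^2 - 3*x*z + y^2 - 2*z

First, deg p = 2. The shape is more complex than any degree-1 surface.
Next, observable constraints: it crosses the y-axis at the gridline y = 0; one x-axis crossing is at x = 0; it meets the z-axis at z = 0 (among the integer gridlines).
Finally, these observations pin down the coefficients.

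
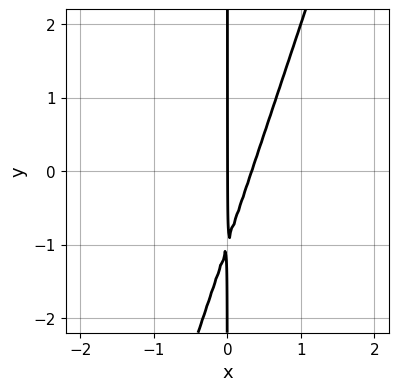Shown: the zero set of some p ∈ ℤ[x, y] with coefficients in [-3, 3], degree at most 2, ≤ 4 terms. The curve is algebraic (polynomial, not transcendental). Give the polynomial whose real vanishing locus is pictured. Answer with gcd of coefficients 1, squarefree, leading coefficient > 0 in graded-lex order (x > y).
3*x^2 - x*y - x

(a) deg p = 2. No degree-1 curve has this shape.
(b) Observable constraints: it crosses the x-axis at the gridline x = 0; the visible y-axis segment lies entirely on the curve.
(c) Together with the visible shape, these determine p as stated.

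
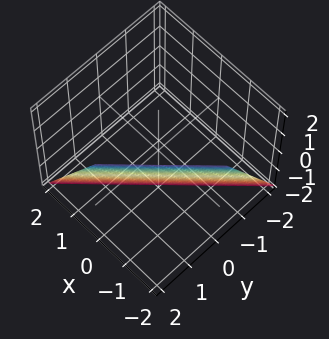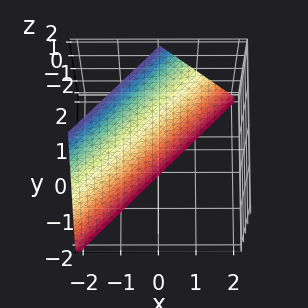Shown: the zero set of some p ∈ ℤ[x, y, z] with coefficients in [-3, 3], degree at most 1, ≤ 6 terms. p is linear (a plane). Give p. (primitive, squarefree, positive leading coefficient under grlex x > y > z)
2*x - 2*y + z + 2

First, degree: every cross-section is a straight line — this is a plane, so deg p = 1.
Next, from the axis intercepts and sections: it meets the y-axis at y = 1 (among the integer gridlines); one x-axis crossing is at x = -1; it meets the z-axis at z = -2 (among the integer gridlines).
Finally, putting this together gives p.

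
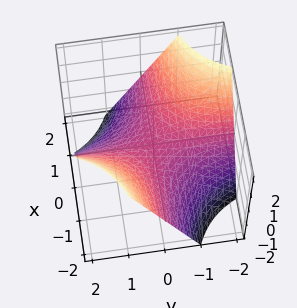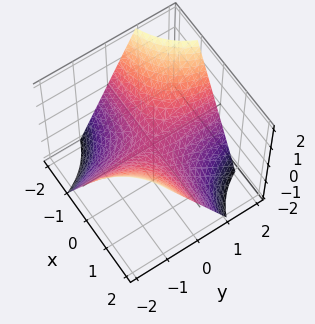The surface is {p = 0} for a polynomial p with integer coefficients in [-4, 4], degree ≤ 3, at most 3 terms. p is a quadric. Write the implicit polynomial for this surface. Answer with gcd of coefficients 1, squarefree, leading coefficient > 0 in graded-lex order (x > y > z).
1. Degree: a saddle surface; a quadric, so deg p = 2.
2. Reading off the gridlines: one z-axis crossing is at z = 0; the visible x-axis segment lies entirely on the surface; the visible y-axis segment lies entirely on the surface.
3. Fitting integer coefficients to these (and the overall shape) gives p.

x*y + z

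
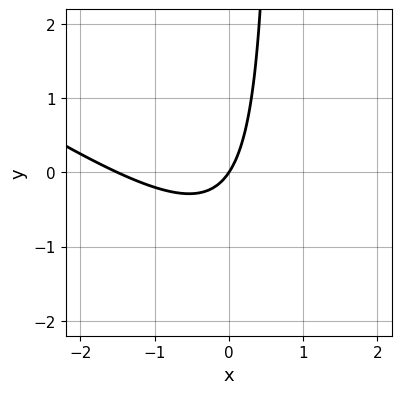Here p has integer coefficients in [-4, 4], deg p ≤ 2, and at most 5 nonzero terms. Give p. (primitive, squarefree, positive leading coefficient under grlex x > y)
Degree: no degree-1 curve has this shape, so deg p = 2.
From the visible intercepts: it meets the y-axis at y = 0 (among the integer gridlines); one x-axis crossing is at x = 0.
Assembling these constraints gives the stated polynomial.

2*x^2 + 3*x*y + 3*x - 2*y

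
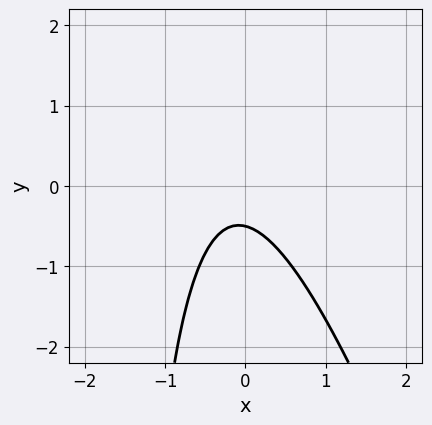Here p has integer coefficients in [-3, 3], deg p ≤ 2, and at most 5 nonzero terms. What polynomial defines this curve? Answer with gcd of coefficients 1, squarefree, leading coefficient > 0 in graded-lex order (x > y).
3*x^2 + x*y + x + 2*y + 1

First, the degree is 2 — the shape is more complex than any degree-1 curve.
Then, reading off the gridlines: no x-intercept at any integer in the box.
Finally, together with the visible shape, these determine p as stated.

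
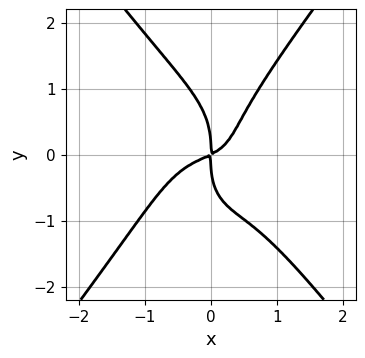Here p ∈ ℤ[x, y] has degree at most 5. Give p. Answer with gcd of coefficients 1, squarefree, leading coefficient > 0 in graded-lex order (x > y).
3*x^4 - y^4 + 2*x^2*y + x^2 - 2*x*y

1. Degree: a generic line meets the curve in up to 4 points, so deg p = 4.
2. From the axis intercepts and sections: it meets the y-axis at y = 0 (among the integer gridlines); it crosses the x-axis at the gridline x = 0.
3. Matching integer coefficients to the picture gives p.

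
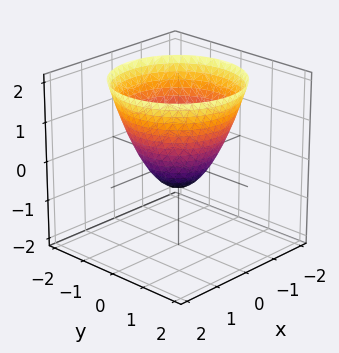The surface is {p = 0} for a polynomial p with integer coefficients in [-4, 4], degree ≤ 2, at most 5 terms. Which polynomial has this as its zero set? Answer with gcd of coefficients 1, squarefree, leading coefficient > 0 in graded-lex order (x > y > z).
3*x^2 + 3*y^2 - 3*z - 2

(a) Degree: a generic line meets the surface in up to 2 points, so deg p = 2.
(b) Symmetry: the z-axis is an axis of rotation, so x and y enter only as x² + y².
(c) Observable constraints: a circular section at z = 1 has radius between 1 and 2.
(d) Fitting integer coefficients to these (and the overall shape) gives p.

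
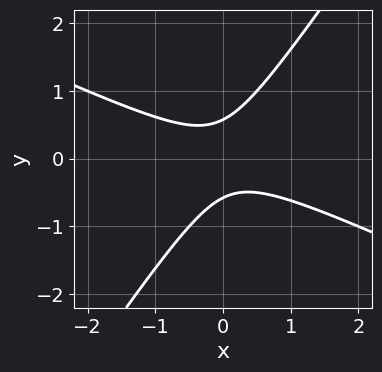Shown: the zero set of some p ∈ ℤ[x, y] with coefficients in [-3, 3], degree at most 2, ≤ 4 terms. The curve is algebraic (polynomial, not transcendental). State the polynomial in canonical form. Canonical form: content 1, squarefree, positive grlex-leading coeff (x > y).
2*x^2 + 3*x*y - 3*y^2 + 1

First, the degree is 2 — a generic line meets the curve in up to 2 points.
Next, from the axis intercepts and sections: it misses every integer gridline on the x-axis.
Finally, putting this together gives p.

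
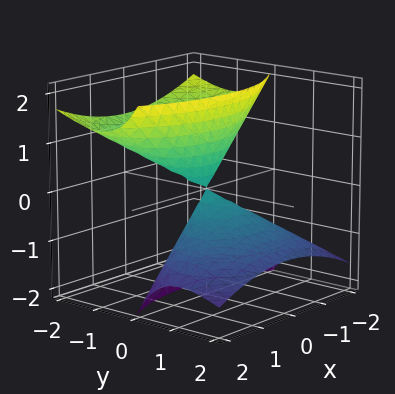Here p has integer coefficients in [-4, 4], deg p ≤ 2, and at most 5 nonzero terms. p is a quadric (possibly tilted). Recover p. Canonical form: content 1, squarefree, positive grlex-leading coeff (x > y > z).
The picture has 2 separate pieces. They look like related sheets of one shape, so recover p as a whole.
Degree: no degree-1 surface has this shape, so deg p = 2.
From the visible intercepts: it meets the x-axis at x = 0 (among the integer gridlines); it meets the y-axis at y = 0 (among the integer gridlines); one z-axis crossing is at z = 0.
Solving for integer coefficients yields p as stated.

x^2 + 2*y^2 + 3*y*z - z^2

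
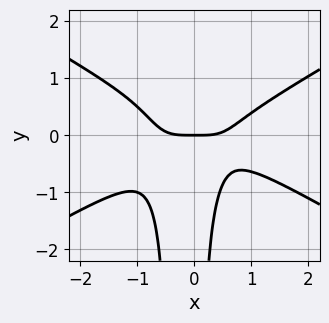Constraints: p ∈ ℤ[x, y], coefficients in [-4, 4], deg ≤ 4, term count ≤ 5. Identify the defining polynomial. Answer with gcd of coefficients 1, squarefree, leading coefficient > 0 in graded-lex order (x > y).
1. deg p = 4. A generic line meets the curve in up to 4 points.
2. Observable constraints: one x-axis crossing is at x = 0; it crosses the y-axis at the gridline y = 0.
3. Matching integer coefficients to the picture gives p.

x^4 - 3*x^2*y^2 - x*y^2 - y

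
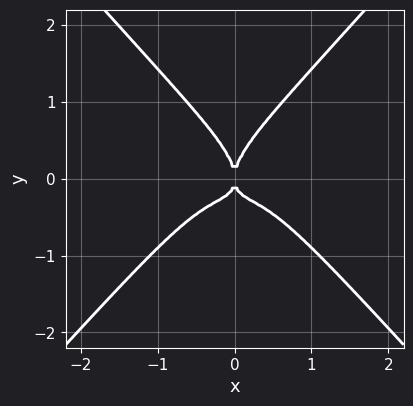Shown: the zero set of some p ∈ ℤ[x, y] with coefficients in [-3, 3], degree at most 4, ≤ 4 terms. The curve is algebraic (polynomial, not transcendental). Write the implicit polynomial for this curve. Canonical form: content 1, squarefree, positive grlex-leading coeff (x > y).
1. The degree is 4 — no degree-3 curve has this shape.
2. Symmetries: it's symmetric under x → −x, forcing even powers of x.
3. Reading off the gridlines: it meets the x-axis at x = 0 (among the integer gridlines); it crosses the y-axis at the gridline y = 0.
4. The integer polynomial consistent with all of this is the stated p.

3*x^4 - 2*y^4 + 3*x^2*y + x^2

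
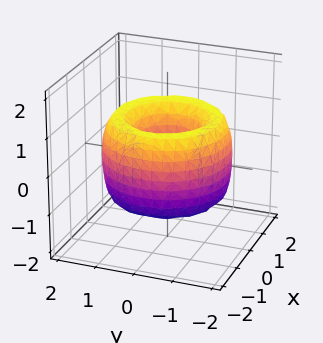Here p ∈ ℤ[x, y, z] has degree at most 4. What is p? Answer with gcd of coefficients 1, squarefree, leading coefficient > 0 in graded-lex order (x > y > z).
x^4 + 2*x^2*y^2 + y^4 - 3*x^2 - 3*y^2 + z^2 + 1

(a) Degree: no degree-3 surface has this shape, so deg p = 4.
(b) Symmetry: the z-axis is an axis of rotation, so x and y enter only as x² + y².
(c) From the axis intercepts and sections: the surface avoids every integer z-axis point in the box; a circular section at z = -1 has radius exactly 1.
(d) Together with the visible shape, these determine p as stated.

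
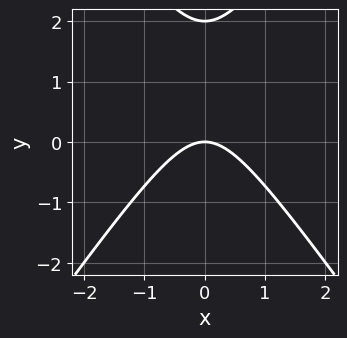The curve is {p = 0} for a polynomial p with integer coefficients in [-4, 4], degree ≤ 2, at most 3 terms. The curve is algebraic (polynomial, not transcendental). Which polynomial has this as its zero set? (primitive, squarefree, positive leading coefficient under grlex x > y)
2*x^2 - y^2 + 2*y

1. The degree is 2 — the shape is more complex than any degree-1 curve.
2. Symmetries: it's symmetric under x → −x, forcing even powers of x.
3. Reading off the gridlines: it crosses the x-axis at the gridline x = 0; among the integer gridlines, it crosses the y-axis at y ∈ {0, 2}.
4. Matching integer coefficients to the picture gives p.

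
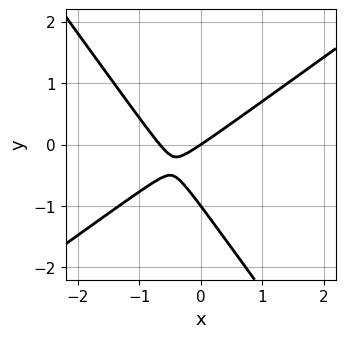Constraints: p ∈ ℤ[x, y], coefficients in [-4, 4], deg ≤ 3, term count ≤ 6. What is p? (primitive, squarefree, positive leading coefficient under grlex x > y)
Degree: a generic line meets the curve in up to 2 points, so deg p = 2.
Reading off the gridlines: it meets the x-axis at x = 0 (among the integer gridlines); among the integer gridlines, it crosses the y-axis at y ∈ {-1, 0}.
Fitting integer coefficients to these (and the overall shape) gives p.

3*x^2 - 2*x*y - 3*y^2 + 2*x - 3*y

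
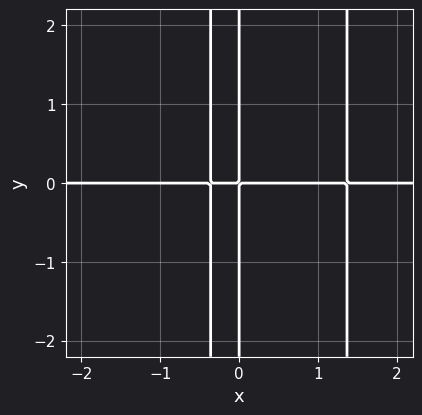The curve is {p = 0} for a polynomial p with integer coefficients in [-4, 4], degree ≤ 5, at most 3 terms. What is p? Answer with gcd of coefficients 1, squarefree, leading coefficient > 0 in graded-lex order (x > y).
1. The degree is 4 — a generic line meets the curve in up to 4 points.
2. From the axis intercepts and sections: the visible x-axis segment lies entirely on the curve; every point of the y-axis in the box is on the curve.
3. Together with the visible shape, these determine p as stated.

2*x^3*y - 2*x^2*y - x*y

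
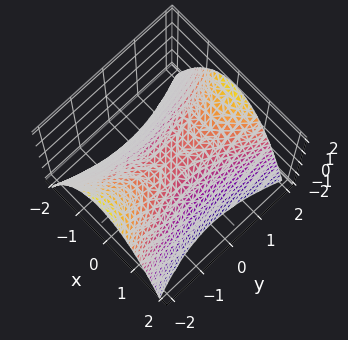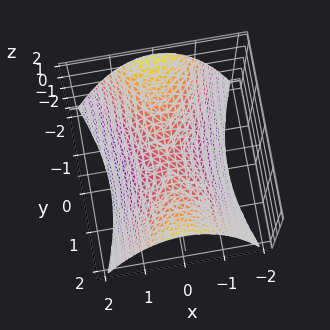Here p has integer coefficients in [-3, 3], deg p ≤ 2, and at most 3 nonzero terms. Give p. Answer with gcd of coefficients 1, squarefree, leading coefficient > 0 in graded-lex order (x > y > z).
3*x^2 - y^2 + 3*z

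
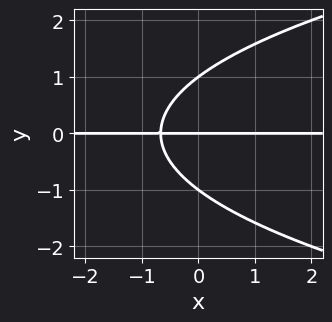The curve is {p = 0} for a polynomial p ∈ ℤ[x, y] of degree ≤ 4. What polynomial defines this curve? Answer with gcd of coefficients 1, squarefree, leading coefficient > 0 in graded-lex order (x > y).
2*y^3 - 3*x*y - 2*y

(a) Degree: no degree-2 curve has this shape, so deg p = 3.
(b) From the visible intercepts: every point of the x-axis in the box is on the curve; among the integer gridlines, it crosses the y-axis at y ∈ {-1, 0, 1}.
(c) These observations pin down the coefficients.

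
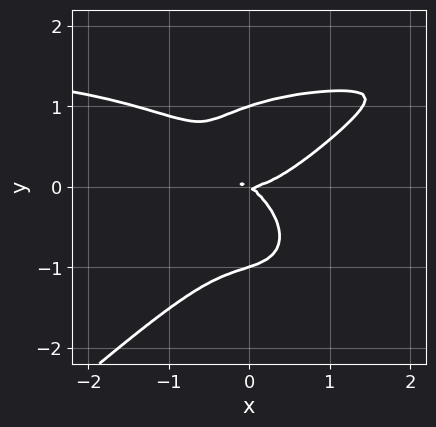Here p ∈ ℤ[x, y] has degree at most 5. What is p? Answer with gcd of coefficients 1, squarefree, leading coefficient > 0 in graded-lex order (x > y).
1. deg p = 4. No degree-3 curve has this shape.
2. Checking where it meets the axes: it crosses the x-axis at the gridline x = 0; among the integer gridlines, it crosses the y-axis at y ∈ {-1, 0, 1}.
3. Together with the visible shape, these determine p as stated.

2*x^3*y - 3*y^4 - 3*x^3 + 2*x*y + 3*y^2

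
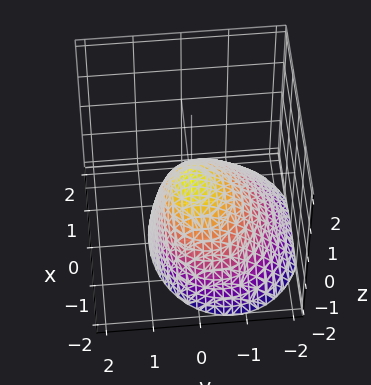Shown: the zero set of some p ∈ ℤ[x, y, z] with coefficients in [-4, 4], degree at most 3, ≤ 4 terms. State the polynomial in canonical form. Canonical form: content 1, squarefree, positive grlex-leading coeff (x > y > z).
2*x^2 + 3*y^2 - 2*y*z + 3*z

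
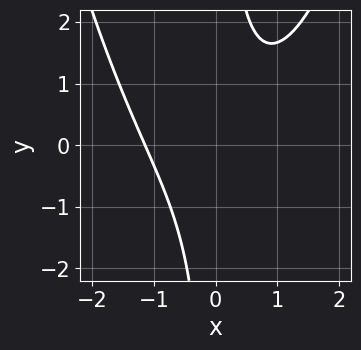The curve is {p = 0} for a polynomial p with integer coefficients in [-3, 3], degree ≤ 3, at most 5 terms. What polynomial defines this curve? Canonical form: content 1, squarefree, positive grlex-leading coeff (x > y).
2*x^3 - 3*x*y + 3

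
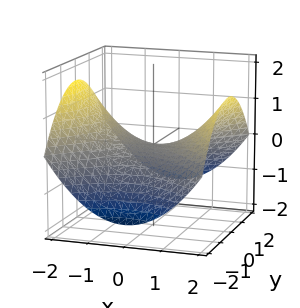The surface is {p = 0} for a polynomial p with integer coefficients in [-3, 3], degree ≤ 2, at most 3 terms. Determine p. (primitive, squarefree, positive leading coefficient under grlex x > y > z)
x^2 - y^2 - 3*z

1. Degree: a saddle surface; a quadric, so deg p = 2.
2. Symmetries: the x ↦ −x reflection is a symmetry, so x appears only in even powers; the y ↦ −y reflection is a symmetry, so y appears only in even powers.
3. Checking where it meets the axes: it crosses the z-axis at the gridline z = 0; one x-axis crossing is at x = 0; it meets the y-axis at y = 0 (among the integer gridlines).
4. These observations pin down the coefficients.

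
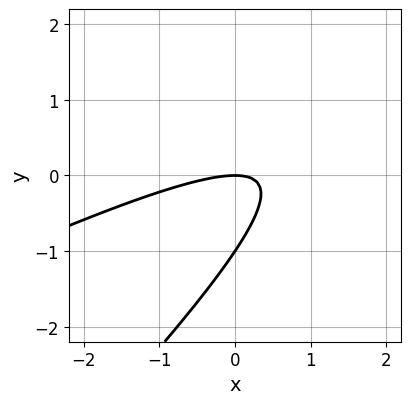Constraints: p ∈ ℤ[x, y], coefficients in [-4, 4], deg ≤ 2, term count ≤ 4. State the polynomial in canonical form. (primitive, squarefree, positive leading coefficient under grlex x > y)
1. deg p = 2. The shape is more complex than any degree-1 curve.
2. From the axis intercepts and sections: among the integer gridlines, it crosses the y-axis at y ∈ {-1, 0}; it meets the x-axis at x = 0 (among the integer gridlines).
3. Matching integer coefficients to the picture gives p.

x^2 - 3*x*y + 2*y^2 + 2*y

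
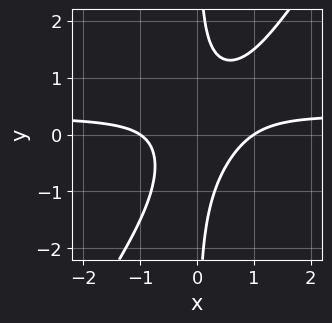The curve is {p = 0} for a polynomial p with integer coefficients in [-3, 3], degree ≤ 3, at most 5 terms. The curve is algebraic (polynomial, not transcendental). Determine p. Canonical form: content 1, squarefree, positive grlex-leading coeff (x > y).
(a) The degree is 3 — no degree-2 curve has this shape.
(b) From the visible intercepts: among the integer gridlines, it crosses the x-axis at x ∈ {-1, 1}; the curve avoids every integer y-axis point in the box.
(c) Putting this together gives p.

3*x^2*y - 2*x*y^2 - x^2 + 1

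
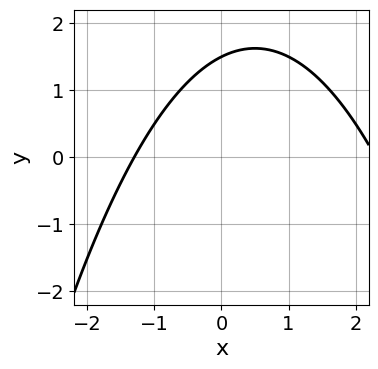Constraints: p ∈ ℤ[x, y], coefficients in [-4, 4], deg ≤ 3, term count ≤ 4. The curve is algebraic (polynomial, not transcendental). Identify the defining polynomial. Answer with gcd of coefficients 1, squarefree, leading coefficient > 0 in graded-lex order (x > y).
x^2 - x + 2*y - 3

Degree: no degree-1 curve has this shape, so deg p = 2.
Solving for integer coefficients yields p as stated.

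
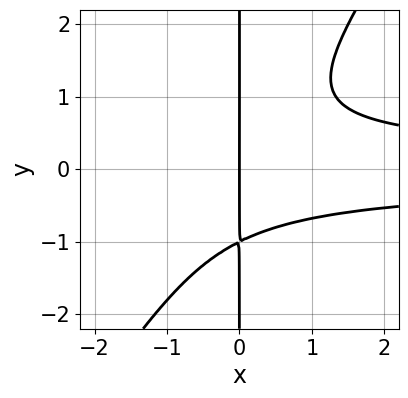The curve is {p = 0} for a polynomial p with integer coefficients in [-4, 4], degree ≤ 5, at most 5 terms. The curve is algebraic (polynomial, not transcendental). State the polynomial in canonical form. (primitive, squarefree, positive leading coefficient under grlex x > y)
1. The degree is 4 — a generic line meets the curve in up to 4 points.
2. Against the integer gridlines: the visible y-axis segment lies entirely on the curve; it crosses the x-axis at the gridline x = 0.
3. Solving for integer coefficients yields p as stated.

3*x^2*y^2 - 2*x*y^3 - 2*x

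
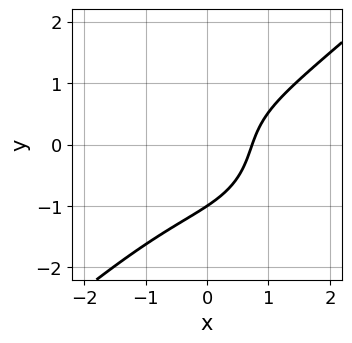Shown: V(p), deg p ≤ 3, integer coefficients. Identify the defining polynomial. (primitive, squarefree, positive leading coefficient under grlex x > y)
2*x^3 - 3*y^3 - 3*x*y + 3*x - 3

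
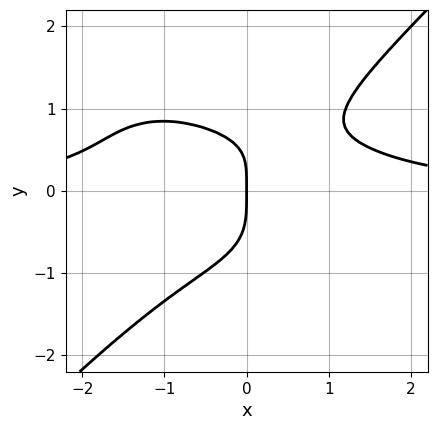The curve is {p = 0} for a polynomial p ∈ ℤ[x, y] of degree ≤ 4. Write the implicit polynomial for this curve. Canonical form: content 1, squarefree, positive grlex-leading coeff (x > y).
x^3*y + x^2*y^2 - 2*y^4 + x*y - 2*x

(a) Degree: no degree-3 curve has this shape, so deg p = 4.
(b) Checking where it meets the axes: it crosses the x-axis at the gridline x = 0; it meets the y-axis at y = 0 (among the integer gridlines).
(c) Putting this together gives p.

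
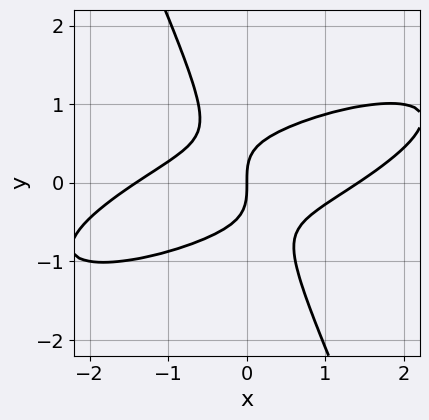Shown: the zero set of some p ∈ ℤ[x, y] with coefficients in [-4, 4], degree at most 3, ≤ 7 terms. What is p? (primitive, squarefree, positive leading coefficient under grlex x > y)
x^3 - 3*x^2*y + 3*x*y^2 + 2*y^3 - 2*x

The degree is 3 — no degree-2 curve has this shape.
Against the integer gridlines: one y-axis crossing is at y = 0; one x-axis crossing is at x = 0.
Solving for integer coefficients yields p as stated.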